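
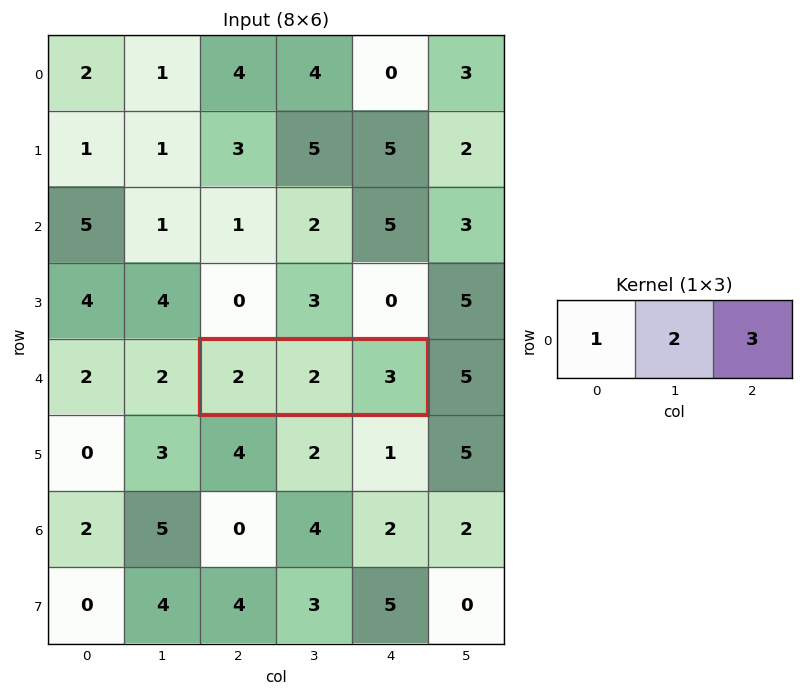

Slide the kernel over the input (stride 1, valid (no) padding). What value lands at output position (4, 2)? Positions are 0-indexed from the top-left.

15

The receptive field on the input at this output position is [2 2 3]. Elementwise product with the kernel and sum: 2·1 + 2·2 + 3·3.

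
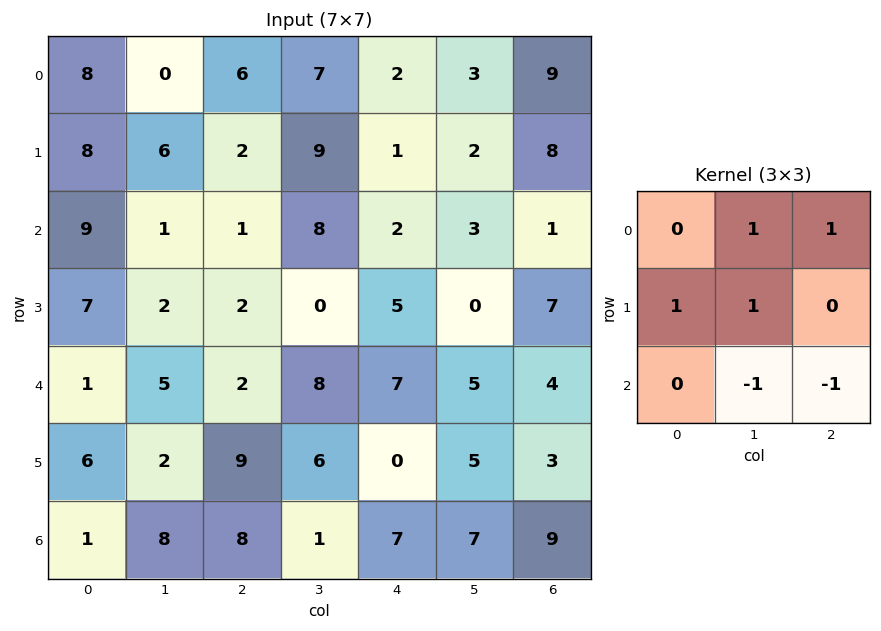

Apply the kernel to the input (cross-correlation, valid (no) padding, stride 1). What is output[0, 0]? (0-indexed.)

18

The receptive field on the input at this output position is [8 0 6 / 8 6 2 / 9 1 1]. Elementwise product with the kernel and sum: 0·1 + 6·1 + 8·1 + 6·1 + 1·-1 + 1·-1.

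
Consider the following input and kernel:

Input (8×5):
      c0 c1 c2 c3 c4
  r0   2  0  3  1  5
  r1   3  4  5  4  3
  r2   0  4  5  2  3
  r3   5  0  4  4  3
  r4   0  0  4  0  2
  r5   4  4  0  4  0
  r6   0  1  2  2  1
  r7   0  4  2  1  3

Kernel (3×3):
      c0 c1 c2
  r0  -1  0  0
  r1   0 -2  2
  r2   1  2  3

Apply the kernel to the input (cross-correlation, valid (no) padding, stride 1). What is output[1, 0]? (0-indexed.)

The receptive field on the input at this output position is [3 4 5 / 0 4 5 / 5 0 4]. Elementwise product with the kernel and sum: 3·-1 + 4·-2 + 5·2 + 5·1 + 0·2 + 4·3.

16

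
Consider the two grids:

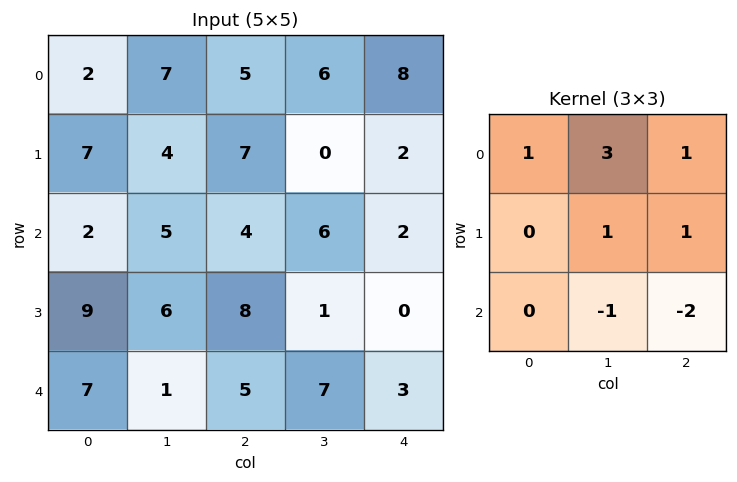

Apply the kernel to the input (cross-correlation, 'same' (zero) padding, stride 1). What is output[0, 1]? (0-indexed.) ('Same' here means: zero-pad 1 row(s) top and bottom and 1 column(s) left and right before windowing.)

The receptive field on the zero-padded input at this output position is [0 0 0 / 2 7 5 / 7 4 7]. Elementwise product with the kernel and sum: 0·1 + 0·3 + 0·1 + 7·1 + 5·1 + 4·-1 + 7·-2.

-6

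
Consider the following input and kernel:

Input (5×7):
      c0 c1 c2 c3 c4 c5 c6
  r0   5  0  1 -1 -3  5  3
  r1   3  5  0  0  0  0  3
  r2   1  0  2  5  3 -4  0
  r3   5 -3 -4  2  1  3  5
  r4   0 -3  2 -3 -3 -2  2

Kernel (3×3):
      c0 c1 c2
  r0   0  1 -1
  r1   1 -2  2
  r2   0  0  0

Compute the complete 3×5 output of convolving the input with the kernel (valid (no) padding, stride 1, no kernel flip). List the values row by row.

Output[0,0]: The receptive field on the input at this output position is [5 0 1 / 3 5 0 / 1 0 2]. Elementwise product with the kernel and sum: 0·1 + 1·-1 + 3·1 + 5·-2 + 0·2.

-8 7 2 -8 8
10 6 -2 -9 8
1 6 -4 13 1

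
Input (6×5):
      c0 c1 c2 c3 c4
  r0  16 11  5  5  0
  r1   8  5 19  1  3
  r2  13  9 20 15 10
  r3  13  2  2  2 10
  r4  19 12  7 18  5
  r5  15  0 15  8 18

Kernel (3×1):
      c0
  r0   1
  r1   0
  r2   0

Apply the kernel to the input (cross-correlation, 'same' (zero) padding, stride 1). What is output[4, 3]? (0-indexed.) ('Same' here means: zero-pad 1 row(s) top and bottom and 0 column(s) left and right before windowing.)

The receptive field on the zero-padded input at this output position is [2 / 18 / 8]. Elementwise product with the kernel and sum: 2·1.

2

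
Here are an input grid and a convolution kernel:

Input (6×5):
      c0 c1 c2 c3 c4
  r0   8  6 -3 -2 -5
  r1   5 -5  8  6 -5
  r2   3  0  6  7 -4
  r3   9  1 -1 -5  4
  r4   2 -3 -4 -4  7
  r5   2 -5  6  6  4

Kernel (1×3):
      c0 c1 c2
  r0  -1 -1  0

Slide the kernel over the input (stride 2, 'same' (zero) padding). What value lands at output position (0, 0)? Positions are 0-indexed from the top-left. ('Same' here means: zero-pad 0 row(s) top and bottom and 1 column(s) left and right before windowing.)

-8

The receptive field on the zero-padded input at this output position is [0 8 6]. Elementwise product with the kernel and sum: 0·-1 + 8·-1.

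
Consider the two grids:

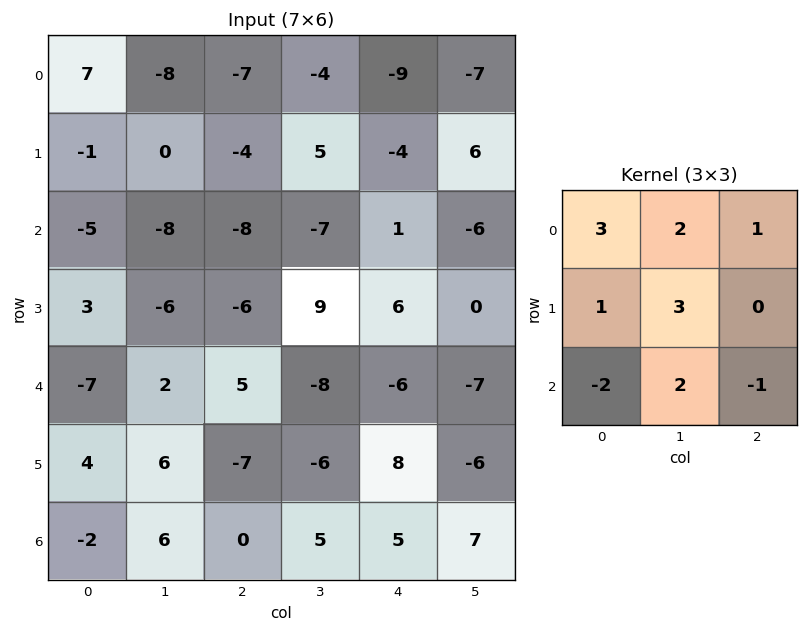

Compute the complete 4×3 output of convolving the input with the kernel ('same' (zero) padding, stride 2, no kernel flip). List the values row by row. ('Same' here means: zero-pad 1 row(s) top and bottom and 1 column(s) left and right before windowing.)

19 -42 -55
-5 -44 3
-19 -24 47
8 4 12

Output[0,0]: The receptive field on the zero-padded input at this output position is [0 0 0 / 0 7 -8 / 0 -1 0]. Elementwise product with the kernel and sum: 0·3 + 0·2 + 0·1 + 0·1 + 7·3 + 0·-2 + -1·2 + 0·-1.
Output[0,1]: The receptive field on the zero-padded input at this output position is [0 0 0 / -8 -7 -4 / 0 -4 5]. Elementwise product with the kernel and sum: 0·3 + 0·2 + 0·1 + -8·1 + -7·3 + 0·-2 + -4·2 + 5·-1.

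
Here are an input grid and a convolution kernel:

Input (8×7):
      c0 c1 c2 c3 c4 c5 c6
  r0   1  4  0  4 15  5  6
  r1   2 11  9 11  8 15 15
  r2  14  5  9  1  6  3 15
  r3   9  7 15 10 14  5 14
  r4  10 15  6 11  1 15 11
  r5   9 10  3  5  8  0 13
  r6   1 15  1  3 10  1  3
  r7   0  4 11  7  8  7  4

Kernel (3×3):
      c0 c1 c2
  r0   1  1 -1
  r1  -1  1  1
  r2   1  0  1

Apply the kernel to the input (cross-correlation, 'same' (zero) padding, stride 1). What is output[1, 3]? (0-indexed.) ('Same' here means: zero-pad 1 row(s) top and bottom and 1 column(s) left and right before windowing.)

The receptive field on the zero-padded input at this output position is [0 4 15 / 9 11 8 / 9 1 6]. Elementwise product with the kernel and sum: 0·1 + 4·1 + 15·-1 + 9·-1 + 11·1 + 8·1 + 9·1 + 6·1.

14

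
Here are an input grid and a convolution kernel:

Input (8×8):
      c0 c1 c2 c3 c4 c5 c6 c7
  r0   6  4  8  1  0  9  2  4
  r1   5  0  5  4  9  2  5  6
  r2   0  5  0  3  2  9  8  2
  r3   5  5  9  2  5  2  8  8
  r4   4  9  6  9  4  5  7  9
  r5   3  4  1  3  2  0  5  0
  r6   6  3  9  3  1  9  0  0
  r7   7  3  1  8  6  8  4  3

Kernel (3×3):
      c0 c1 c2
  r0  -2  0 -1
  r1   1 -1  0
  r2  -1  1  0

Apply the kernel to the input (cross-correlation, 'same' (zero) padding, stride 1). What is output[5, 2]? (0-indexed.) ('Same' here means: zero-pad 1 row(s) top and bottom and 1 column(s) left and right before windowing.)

-18

The receptive field on the zero-padded input at this output position is [9 6 9 / 4 1 3 / 3 9 3]. Elementwise product with the kernel and sum: 9·-2 + 9·-1 + 4·1 + 1·-1 + 3·-1 + 9·1.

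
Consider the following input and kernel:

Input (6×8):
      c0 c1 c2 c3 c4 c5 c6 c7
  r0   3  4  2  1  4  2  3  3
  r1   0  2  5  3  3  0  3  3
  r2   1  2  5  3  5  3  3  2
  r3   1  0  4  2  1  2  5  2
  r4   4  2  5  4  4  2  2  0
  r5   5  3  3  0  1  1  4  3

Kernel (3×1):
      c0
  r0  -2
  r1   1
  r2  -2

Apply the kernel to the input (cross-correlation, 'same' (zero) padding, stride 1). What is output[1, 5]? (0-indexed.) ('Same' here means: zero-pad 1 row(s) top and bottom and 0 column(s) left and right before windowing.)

The receptive field on the zero-padded input at this output position is [2 / 0 / 3]. Elementwise product with the kernel and sum: 2·-2 + 0·1 + 3·-2.

-10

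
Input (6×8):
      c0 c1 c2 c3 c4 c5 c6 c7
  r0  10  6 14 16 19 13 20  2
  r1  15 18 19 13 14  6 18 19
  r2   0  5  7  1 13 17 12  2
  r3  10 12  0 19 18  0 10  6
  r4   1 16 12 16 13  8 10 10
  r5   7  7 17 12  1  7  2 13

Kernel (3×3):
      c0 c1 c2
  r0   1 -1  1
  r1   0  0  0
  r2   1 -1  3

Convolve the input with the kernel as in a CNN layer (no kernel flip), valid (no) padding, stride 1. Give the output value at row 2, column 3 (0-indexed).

The receptive field on the input at this output position is [1 13 17 / 19 18 0 / 16 13 8]. Elementwise product with the kernel and sum: 1·1 + 13·-1 + 17·1 + 16·1 + 13·-1 + 8·3.

32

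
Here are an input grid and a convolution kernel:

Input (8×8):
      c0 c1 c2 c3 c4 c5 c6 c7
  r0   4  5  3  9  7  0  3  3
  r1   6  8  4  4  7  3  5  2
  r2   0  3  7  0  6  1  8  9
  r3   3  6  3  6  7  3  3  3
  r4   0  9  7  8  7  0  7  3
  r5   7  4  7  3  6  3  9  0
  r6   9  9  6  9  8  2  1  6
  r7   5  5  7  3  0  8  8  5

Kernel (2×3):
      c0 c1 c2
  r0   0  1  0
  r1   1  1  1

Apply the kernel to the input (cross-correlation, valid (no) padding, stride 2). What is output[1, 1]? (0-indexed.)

The receptive field on the input at this output position is [7 0 6 / 3 6 7]. Elementwise product with the kernel and sum: 0·1 + 3·1 + 6·1 + 7·1.

16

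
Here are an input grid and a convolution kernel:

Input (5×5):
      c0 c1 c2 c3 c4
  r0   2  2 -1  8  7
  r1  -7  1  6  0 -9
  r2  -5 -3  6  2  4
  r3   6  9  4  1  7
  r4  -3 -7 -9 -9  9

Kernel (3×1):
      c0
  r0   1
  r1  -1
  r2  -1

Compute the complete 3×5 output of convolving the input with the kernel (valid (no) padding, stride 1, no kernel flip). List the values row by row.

Output[0,0]: The receptive field on the input at this output position is [2 / -7 / -5]. Elementwise product with the kernel and sum: 2·1 + -7·-1 + -5·-1.
Output[0,1]: The receptive field on the input at this output position is [2 / 1 / -3]. Elementwise product with the kernel and sum: 2·1 + 1·-1 + -3·-1.

14 4 -13 6 12
-8 -5 -4 -3 -20
-8 -5 11 10 -12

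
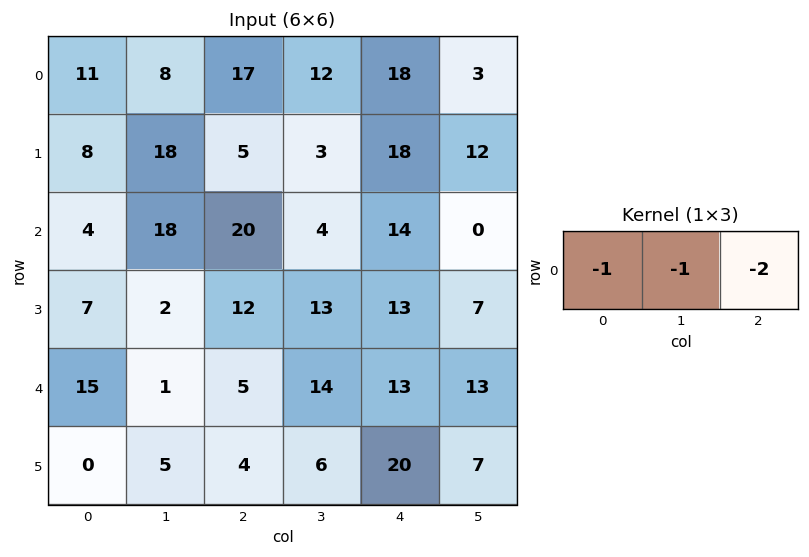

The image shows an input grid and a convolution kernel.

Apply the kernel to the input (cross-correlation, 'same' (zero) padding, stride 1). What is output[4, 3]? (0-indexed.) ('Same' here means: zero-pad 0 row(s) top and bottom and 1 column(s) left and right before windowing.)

The receptive field on the zero-padded input at this output position is [5 14 13]. Elementwise product with the kernel and sum: 5·-1 + 14·-1 + 13·-2.

-45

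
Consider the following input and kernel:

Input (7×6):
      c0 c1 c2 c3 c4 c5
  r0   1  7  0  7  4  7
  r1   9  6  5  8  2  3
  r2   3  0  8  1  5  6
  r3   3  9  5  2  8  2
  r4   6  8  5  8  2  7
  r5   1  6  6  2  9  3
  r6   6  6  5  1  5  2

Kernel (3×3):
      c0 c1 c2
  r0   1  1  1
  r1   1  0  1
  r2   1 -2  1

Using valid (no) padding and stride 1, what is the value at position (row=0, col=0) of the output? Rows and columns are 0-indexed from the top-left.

The receptive field on the input at this output position is [1 7 0 / 9 6 5 / 3 0 8]. Elementwise product with the kernel and sum: 1·1 + 7·1 + 0·1 + 9·1 + 5·1 + 3·1 + 0·-2 + 8·1.

33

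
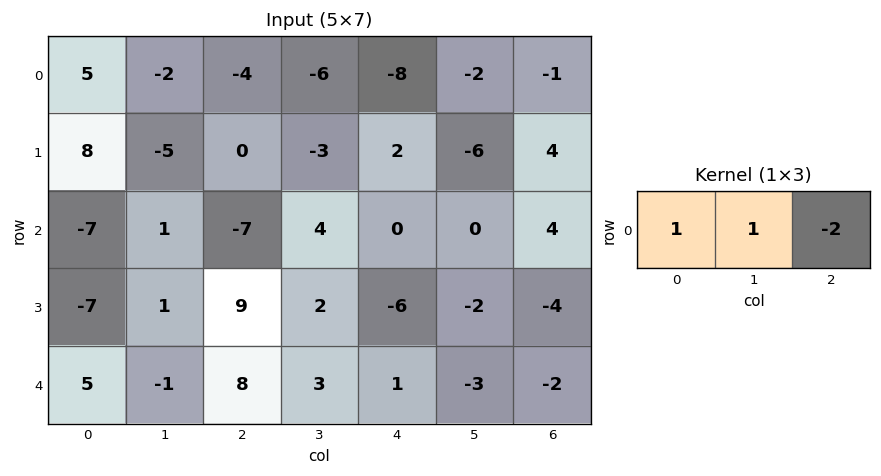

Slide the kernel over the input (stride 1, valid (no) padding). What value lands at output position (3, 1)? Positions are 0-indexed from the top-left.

6

The receptive field on the input at this output position is [1 9 2]. Elementwise product with the kernel and sum: 1·1 + 9·1 + 2·-2.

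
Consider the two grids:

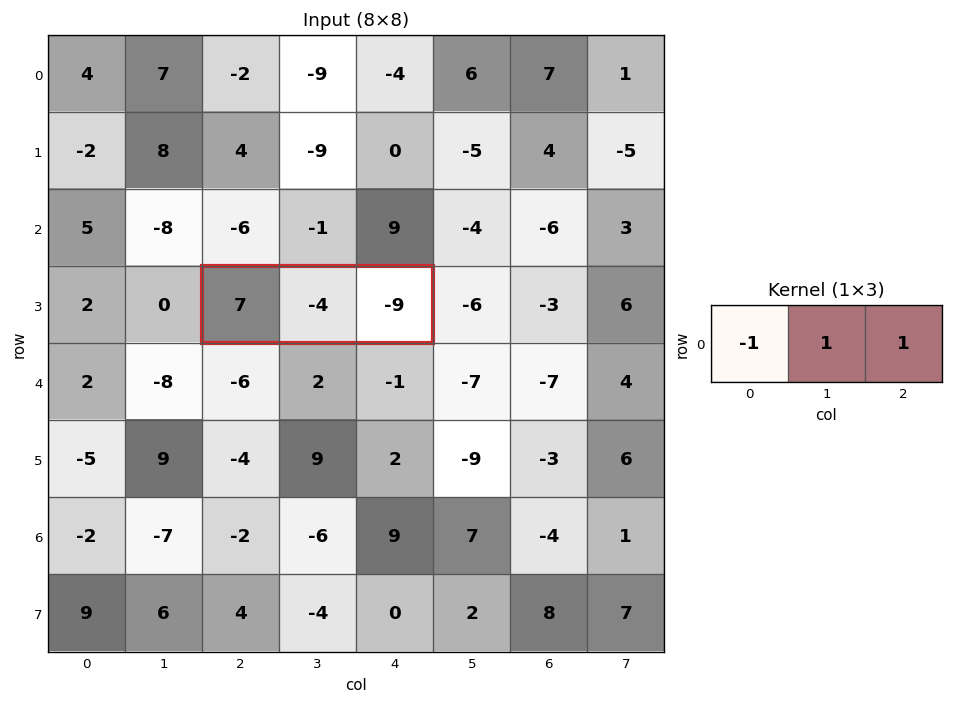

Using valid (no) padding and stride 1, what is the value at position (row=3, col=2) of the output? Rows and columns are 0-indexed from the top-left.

-20

The receptive field on the input at this output position is [7 -4 -9]. Elementwise product with the kernel and sum: 7·-1 + -4·1 + -9·1.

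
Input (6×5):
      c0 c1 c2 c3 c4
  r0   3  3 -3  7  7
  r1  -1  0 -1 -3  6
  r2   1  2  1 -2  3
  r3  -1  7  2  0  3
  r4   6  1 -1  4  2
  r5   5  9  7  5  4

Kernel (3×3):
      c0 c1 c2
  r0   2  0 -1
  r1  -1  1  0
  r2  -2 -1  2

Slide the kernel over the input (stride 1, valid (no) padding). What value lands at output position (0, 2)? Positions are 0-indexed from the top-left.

-9

The receptive field on the input at this output position is [-3 7 7 / -1 -3 6 / 1 -2 3]. Elementwise product with the kernel and sum: -3·2 + 7·-1 + -1·-1 + -3·1 + 1·-2 + -2·-1 + 3·2.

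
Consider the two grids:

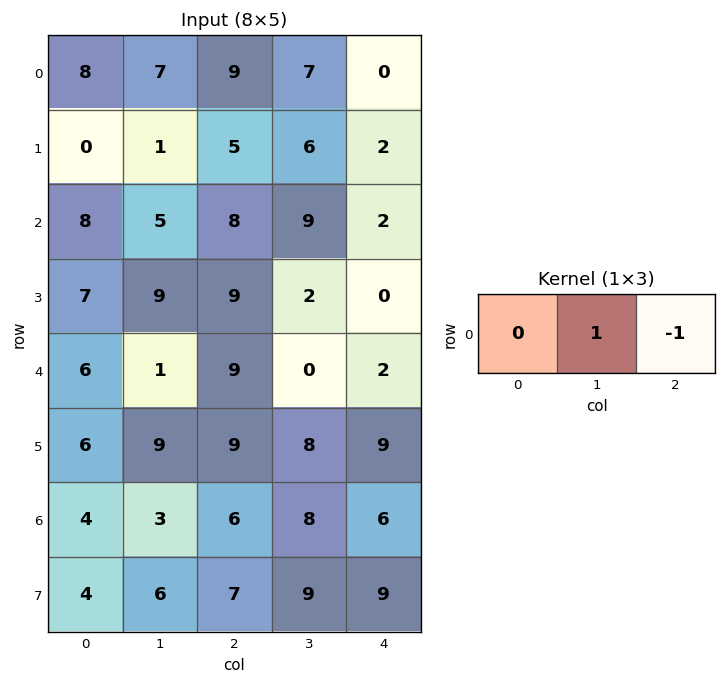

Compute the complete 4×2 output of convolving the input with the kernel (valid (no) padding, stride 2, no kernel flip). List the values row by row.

-2 7
-3 7
-8 -2
-3 2

Output[0,0]: The receptive field on the input at this output position is [8 7 9]. Elementwise product with the kernel and sum: 7·1 + 9·-1.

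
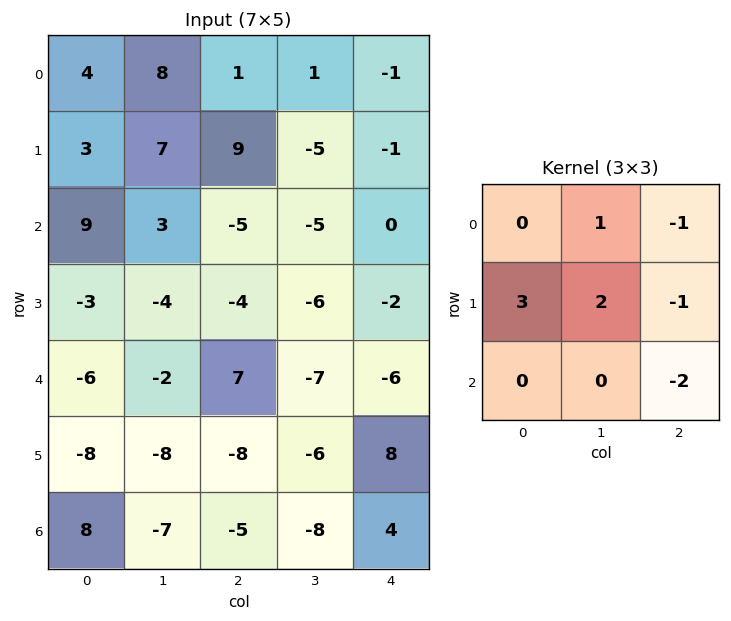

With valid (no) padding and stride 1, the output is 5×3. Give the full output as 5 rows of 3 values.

Output[0,0]: The receptive field on the input at this output position is [4 8 1 / 3 7 9 / 9 3 -5]. Elementwise product with the kernel and sum: 8·1 + 1·-1 + 3·3 + 7·2 + 9·-1 + -5·-2.

31 54 20
44 30 -25
-19 0 -15
-13 29 -7
-31 -4 -53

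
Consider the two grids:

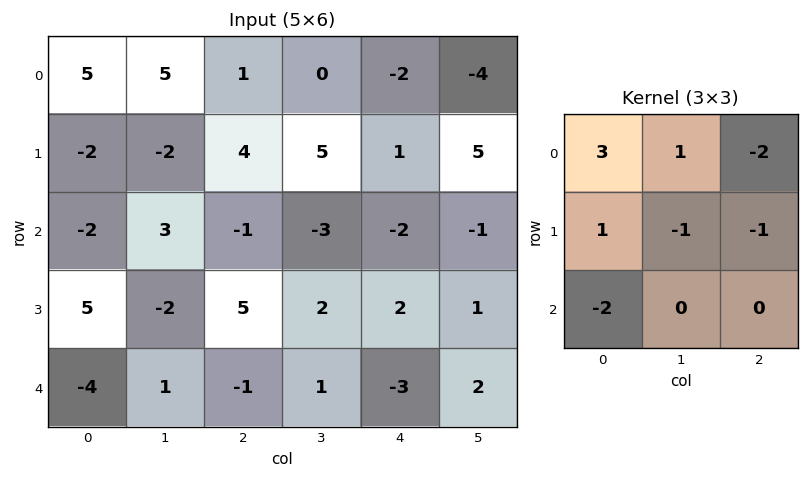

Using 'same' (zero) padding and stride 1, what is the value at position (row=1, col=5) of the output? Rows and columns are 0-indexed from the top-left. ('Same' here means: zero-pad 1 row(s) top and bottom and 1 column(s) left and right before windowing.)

The receptive field on the zero-padded input at this output position is [-2 -4 0 / 1 5 0 / -2 -1 0]. Elementwise product with the kernel and sum: -2·3 + -4·1 + 0·-2 + 1·1 + 5·-1 + 0·-1 + -2·-2.

-10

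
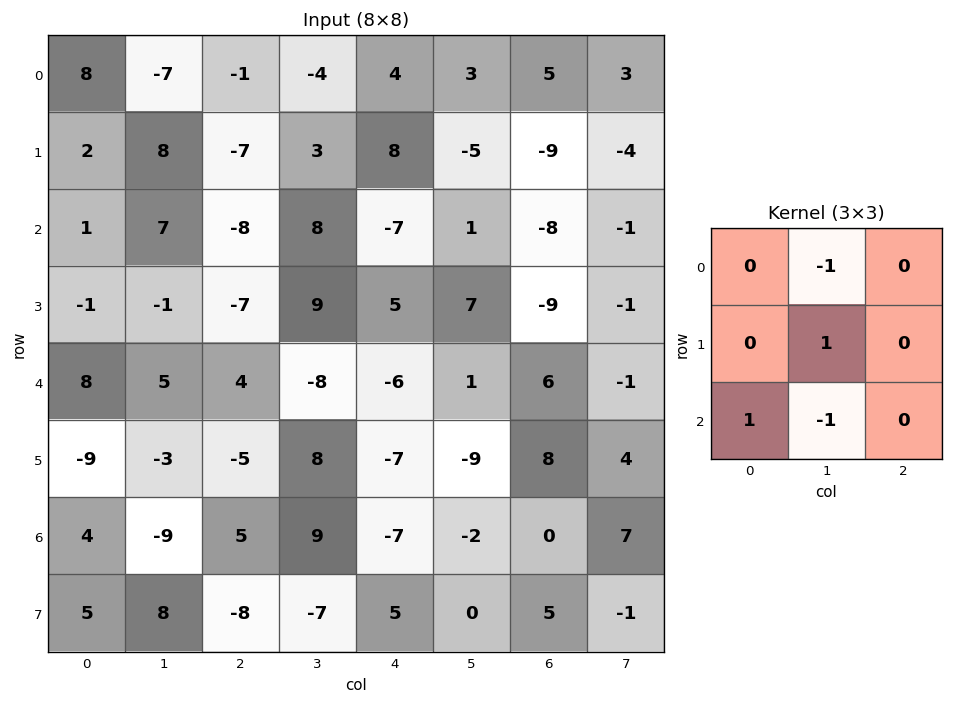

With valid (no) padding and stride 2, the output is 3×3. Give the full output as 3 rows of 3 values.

Output[0,0]: The receptive field on the input at this output position is [8 -7 -1 / 2 8 -7 / 1 7 -8]. Elementwise product with the kernel and sum: -7·-1 + 8·1 + 1·1 + 7·-1.

9 -9 -16
-5 13 -1
5 12 -15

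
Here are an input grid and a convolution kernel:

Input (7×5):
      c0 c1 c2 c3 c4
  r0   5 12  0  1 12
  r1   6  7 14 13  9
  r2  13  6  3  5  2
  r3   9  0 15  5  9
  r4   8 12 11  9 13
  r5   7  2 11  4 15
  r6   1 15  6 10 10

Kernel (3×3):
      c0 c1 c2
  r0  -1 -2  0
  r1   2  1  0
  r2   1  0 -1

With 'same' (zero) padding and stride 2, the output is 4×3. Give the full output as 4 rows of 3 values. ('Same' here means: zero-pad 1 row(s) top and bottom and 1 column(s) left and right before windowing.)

-2 18 27
1 -25 -14
-12 3 12
-13 12 -4

Output[0,0]: The receptive field on the zero-padded input at this output position is [0 0 0 / 0 5 12 / 0 6 7]. Elementwise product with the kernel and sum: 0·-1 + 0·-2 + 0·2 + 5·1 + 0·1 + 7·-1.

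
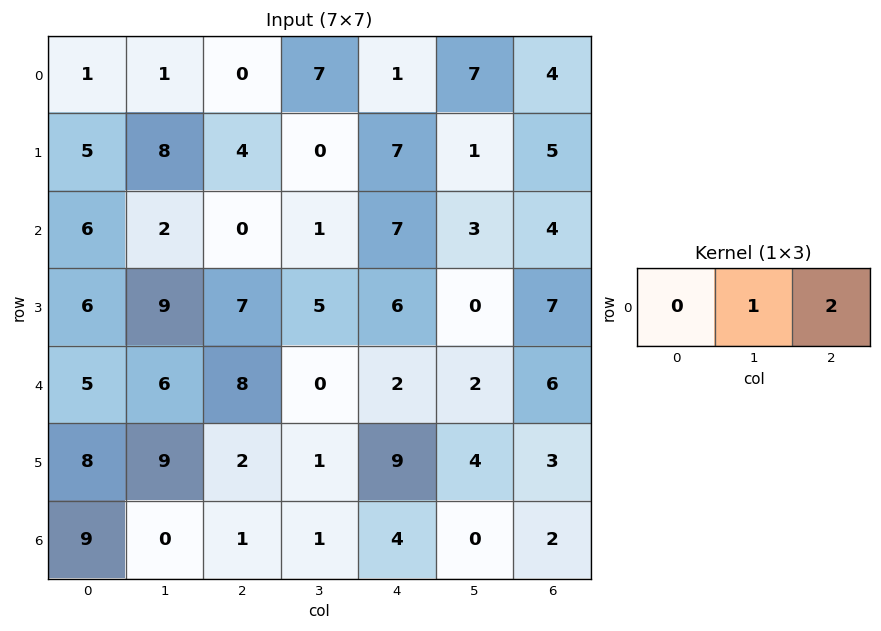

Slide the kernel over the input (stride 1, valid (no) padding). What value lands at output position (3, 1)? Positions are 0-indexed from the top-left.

17

The receptive field on the input at this output position is [9 7 5]. Elementwise product with the kernel and sum: 7·1 + 5·2.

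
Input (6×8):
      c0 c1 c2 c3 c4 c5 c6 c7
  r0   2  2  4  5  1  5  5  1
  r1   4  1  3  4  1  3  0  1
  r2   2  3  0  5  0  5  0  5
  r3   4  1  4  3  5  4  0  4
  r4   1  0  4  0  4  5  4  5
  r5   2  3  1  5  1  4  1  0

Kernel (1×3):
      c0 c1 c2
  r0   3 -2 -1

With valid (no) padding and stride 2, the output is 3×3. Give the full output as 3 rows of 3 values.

-2 1 -12
0 -10 -10
-1 8 -2

Output[0,0]: The receptive field on the input at this output position is [2 2 4]. Elementwise product with the kernel and sum: 2·3 + 2·-2 + 4·-1.
Output[0,1]: The receptive field on the input at this output position is [4 5 1]. Elementwise product with the kernel and sum: 4·3 + 5·-2 + 1·-1.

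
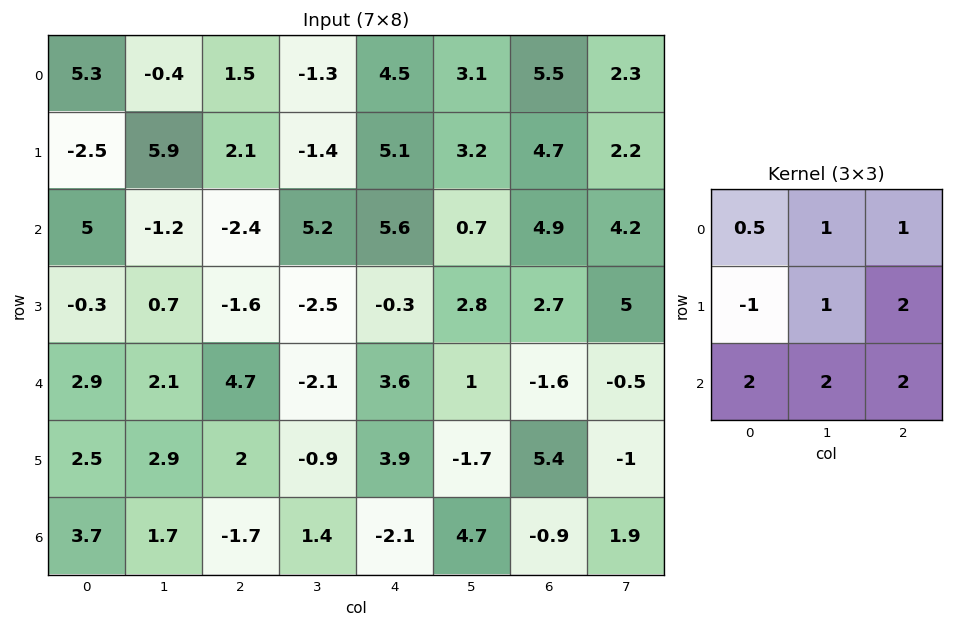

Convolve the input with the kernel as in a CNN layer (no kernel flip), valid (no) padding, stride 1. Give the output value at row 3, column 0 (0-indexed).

22.35

The receptive field on the input at this output position is [-0.3 0.7 -1.6 / 2.9 2.1 4.7 / 2.5 2.9 2]. Elementwise product with the kernel and sum: -0.3·0.5 + 0.7·1 + -1.6·1 + 2.9·-1 + 2.1·1 + 4.7·2 + 2.5·2 + 2.9·2 + 2·2.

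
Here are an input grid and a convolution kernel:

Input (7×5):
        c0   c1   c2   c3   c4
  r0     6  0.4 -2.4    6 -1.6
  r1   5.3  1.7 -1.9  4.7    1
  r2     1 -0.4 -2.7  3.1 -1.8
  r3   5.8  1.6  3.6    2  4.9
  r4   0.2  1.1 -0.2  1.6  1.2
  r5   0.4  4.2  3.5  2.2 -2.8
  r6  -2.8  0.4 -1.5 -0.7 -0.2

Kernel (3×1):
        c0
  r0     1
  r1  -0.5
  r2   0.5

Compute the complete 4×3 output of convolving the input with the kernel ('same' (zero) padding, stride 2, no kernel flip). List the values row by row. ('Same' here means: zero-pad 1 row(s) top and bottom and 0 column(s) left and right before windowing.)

Output[0,0]: The receptive field on the zero-padded input at this output position is [0 / 6 / 5.3]. Elementwise product with the kernel and sum: 0·1 + 6·-0.5 + 5.3·0.5.
Output[0,1]: The receptive field on the zero-padded input at this output position is [0 / -2.4 / -1.9]. Elementwise product with the kernel and sum: 0·1 + -2.4·-0.5 + -1.9·0.5.

-0.35 0.25 1.3
7.7 1.25 4.35
5.9 5.45 2.9
1.8 4.25 -2.7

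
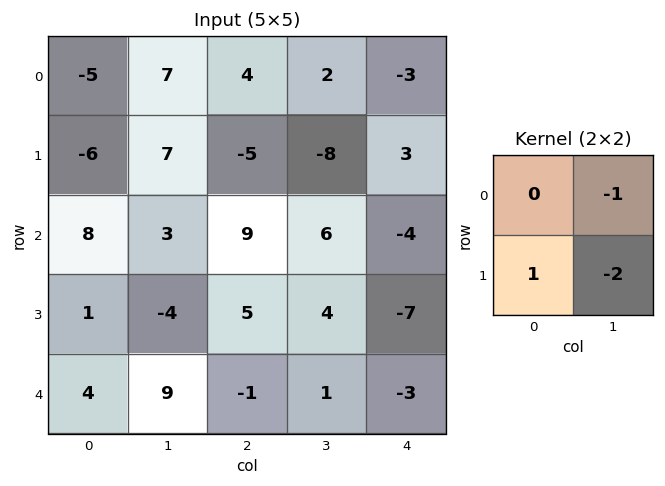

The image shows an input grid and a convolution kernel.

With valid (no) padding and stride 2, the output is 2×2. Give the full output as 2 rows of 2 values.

-27 9
6 -9

Output[0,0]: The receptive field on the input at this output position is [-5 7 / -6 7]. Elementwise product with the kernel and sum: 7·-1 + -6·1 + 7·-2.
Output[0,1]: The receptive field on the input at this output position is [4 2 / -5 -8]. Elementwise product with the kernel and sum: 2·-1 + -5·1 + -8·-2.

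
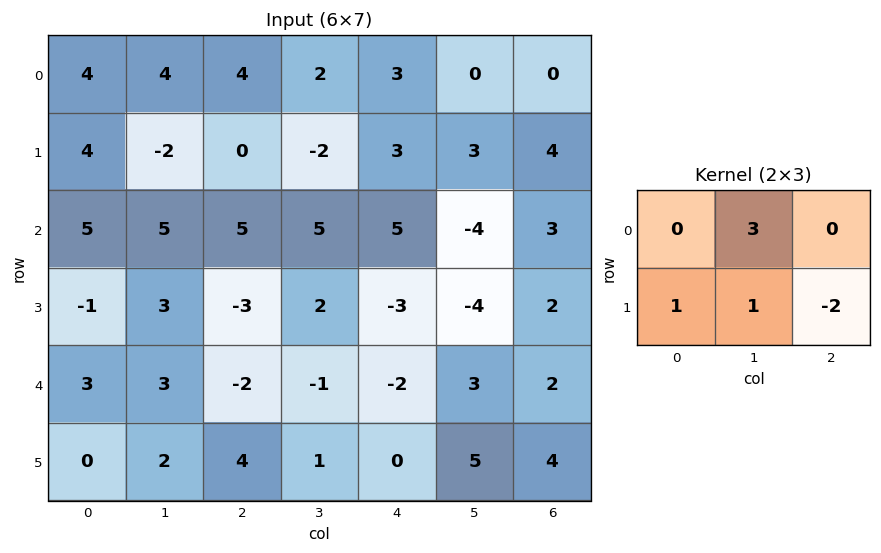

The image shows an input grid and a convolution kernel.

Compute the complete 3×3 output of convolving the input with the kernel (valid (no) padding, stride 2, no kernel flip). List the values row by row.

Output[0,0]: The receptive field on the input at this output position is [4 4 4 / 4 -2 0]. Elementwise product with the kernel and sum: 4·3 + 4·1 + -2·1 + 0·-2.
Output[0,1]: The receptive field on the input at this output position is [4 2 3 / 0 -2 3]. Elementwise product with the kernel and sum: 2·3 + 0·1 + -2·1 + 3·-2.

14 -2 -2
23 20 -23
3 2 6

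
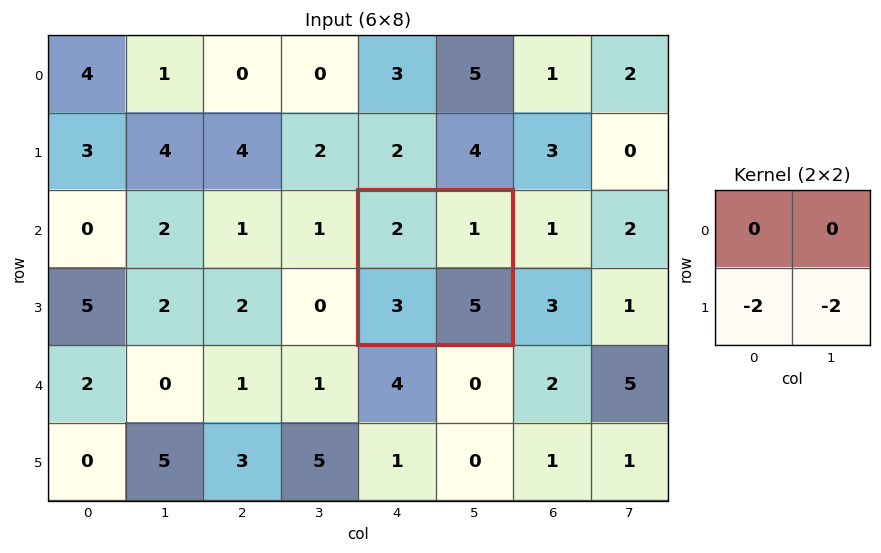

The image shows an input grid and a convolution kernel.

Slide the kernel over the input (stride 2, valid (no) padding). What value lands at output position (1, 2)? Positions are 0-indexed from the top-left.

-16

The receptive field on the input at this output position is [2 1 / 3 5]. Elementwise product with the kernel and sum: 3·-2 + 5·-2.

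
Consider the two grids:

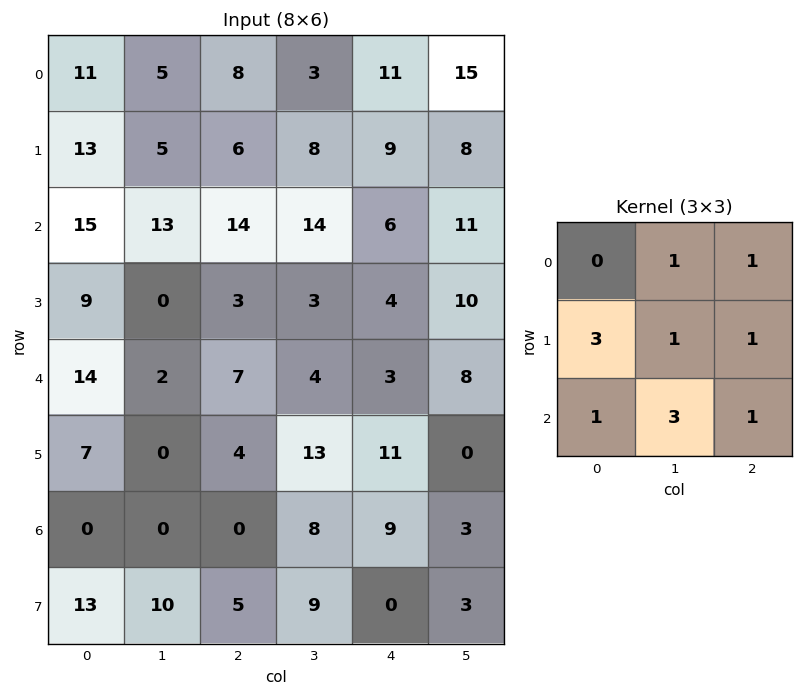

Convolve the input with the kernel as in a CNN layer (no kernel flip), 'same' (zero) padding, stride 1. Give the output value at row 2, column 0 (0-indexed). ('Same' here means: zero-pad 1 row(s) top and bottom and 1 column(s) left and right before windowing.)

73

The receptive field on the zero-padded input at this output position is [0 13 5 / 0 15 13 / 0 9 0]. Elementwise product with the kernel and sum: 13·1 + 5·1 + 0·3 + 15·1 + 13·1 + 0·1 + 9·3 + 0·1.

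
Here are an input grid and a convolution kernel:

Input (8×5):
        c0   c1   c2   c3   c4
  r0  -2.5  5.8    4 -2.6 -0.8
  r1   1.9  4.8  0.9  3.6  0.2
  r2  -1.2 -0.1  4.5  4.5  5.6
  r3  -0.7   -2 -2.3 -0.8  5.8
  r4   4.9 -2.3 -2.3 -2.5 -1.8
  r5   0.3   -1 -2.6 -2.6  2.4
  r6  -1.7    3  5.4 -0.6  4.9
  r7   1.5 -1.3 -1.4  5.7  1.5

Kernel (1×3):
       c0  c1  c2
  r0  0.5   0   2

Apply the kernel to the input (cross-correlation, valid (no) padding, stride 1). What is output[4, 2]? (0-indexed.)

The receptive field on the input at this output position is [-2.3 -2.5 -1.8]. Elementwise product with the kernel and sum: -2.3·0.5 + -1.8·2.

-4.75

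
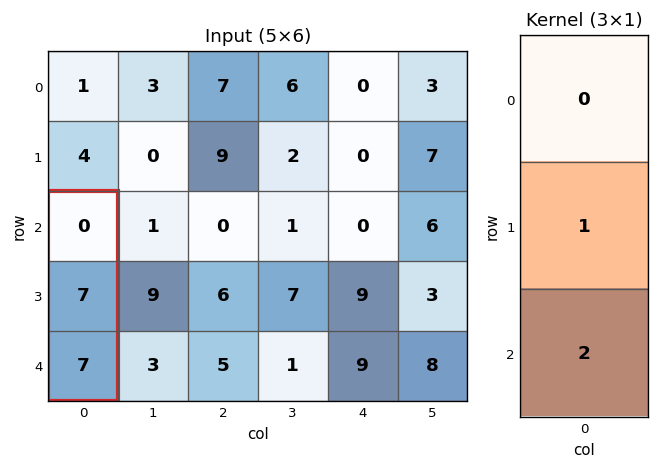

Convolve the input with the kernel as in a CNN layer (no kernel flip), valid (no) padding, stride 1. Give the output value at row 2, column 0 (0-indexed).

21

The receptive field on the input at this output position is [0 / 7 / 7]. Elementwise product with the kernel and sum: 7·1 + 7·2.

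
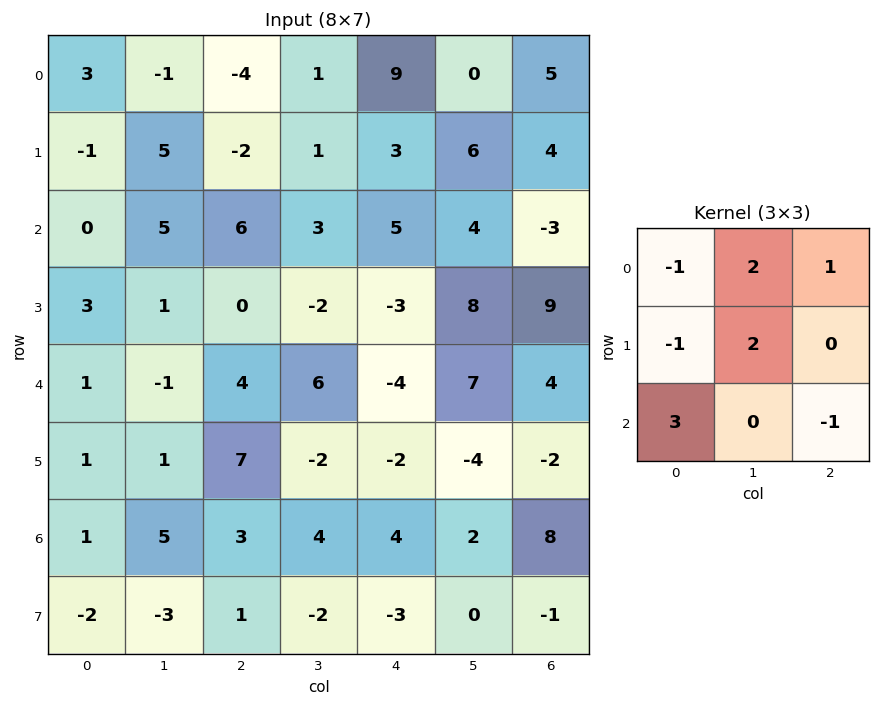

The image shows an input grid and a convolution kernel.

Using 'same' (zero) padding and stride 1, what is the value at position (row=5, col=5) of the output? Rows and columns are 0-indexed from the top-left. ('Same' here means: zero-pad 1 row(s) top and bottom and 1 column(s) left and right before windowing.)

20

The receptive field on the zero-padded input at this output position is [-4 7 4 / -2 -4 -2 / 4 2 8]. Elementwise product with the kernel and sum: -4·-1 + 7·2 + 4·1 + -2·-1 + -4·2 + 4·3 + 8·-1.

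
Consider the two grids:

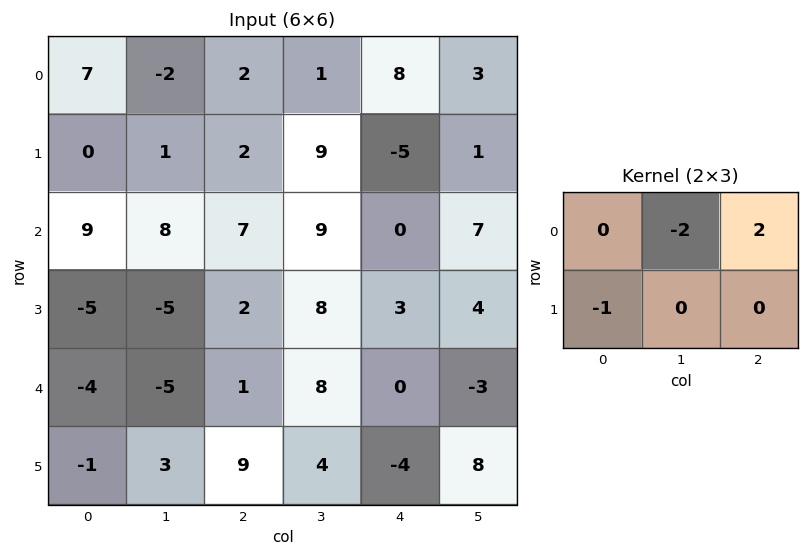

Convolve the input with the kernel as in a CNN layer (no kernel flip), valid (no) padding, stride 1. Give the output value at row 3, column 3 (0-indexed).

The receptive field on the input at this output position is [8 3 4 / 8 0 -3]. Elementwise product with the kernel and sum: 3·-2 + 4·2 + 8·-1.

-6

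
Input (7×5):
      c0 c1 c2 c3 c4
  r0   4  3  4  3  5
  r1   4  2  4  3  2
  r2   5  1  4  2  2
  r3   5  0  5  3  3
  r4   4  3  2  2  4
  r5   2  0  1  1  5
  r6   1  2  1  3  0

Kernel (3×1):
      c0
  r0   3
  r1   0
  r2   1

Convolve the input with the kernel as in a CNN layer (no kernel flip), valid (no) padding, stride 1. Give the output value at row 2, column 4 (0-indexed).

10

The receptive field on the input at this output position is [2 / 3 / 4]. Elementwise product with the kernel and sum: 2·3 + 4·1.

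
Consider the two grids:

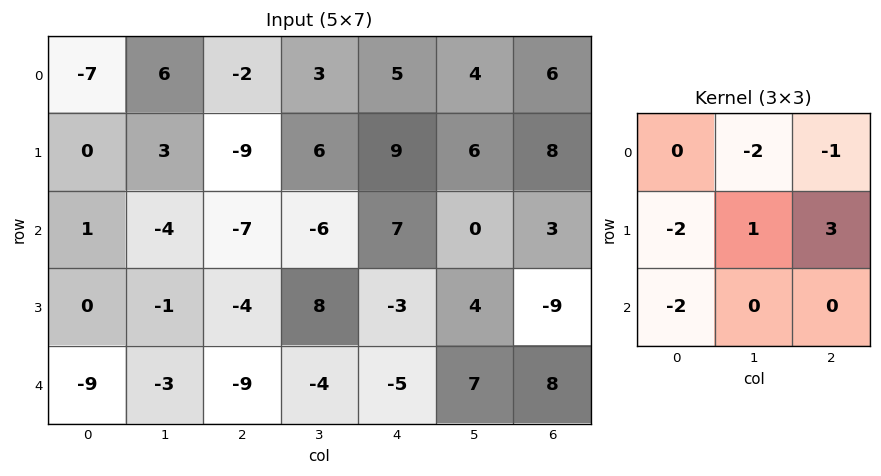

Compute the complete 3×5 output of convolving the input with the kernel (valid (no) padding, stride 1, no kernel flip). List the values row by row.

-36 12 54 13 -16
-24 -3 16 -21 -19
20 48 30 -13 -10

Output[0,0]: The receptive field on the input at this output position is [-7 6 -2 / 0 3 -9 / 1 -4 -7]. Elementwise product with the kernel and sum: 6·-2 + -2·-1 + 0·-2 + 3·1 + -9·3 + 1·-2.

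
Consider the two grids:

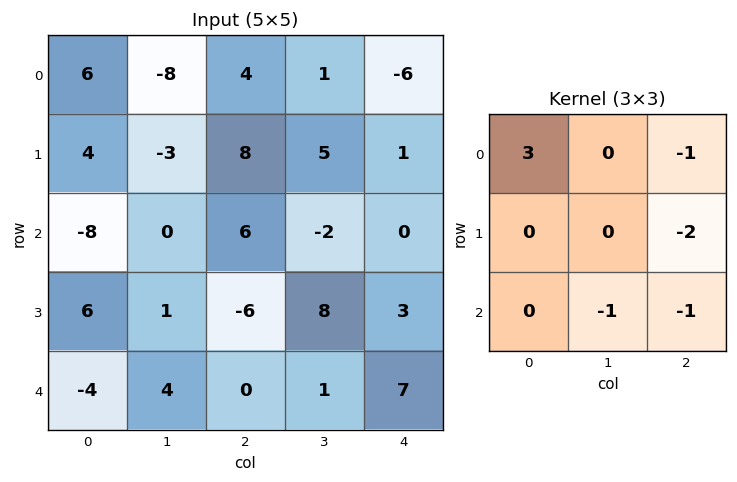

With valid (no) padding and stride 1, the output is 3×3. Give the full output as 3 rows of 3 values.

-8 -39 18
-3 -12 12
-22 -15 4

Output[0,0]: The receptive field on the input at this output position is [6 -8 4 / 4 -3 8 / -8 0 6]. Elementwise product with the kernel and sum: 6·3 + 4·-1 + 8·-2 + 0·-1 + 6·-1.
Output[0,1]: The receptive field on the input at this output position is [-8 4 1 / -3 8 5 / 0 6 -2]. Elementwise product with the kernel and sum: -8·3 + 1·-1 + 5·-2 + 6·-1 + -2·-1.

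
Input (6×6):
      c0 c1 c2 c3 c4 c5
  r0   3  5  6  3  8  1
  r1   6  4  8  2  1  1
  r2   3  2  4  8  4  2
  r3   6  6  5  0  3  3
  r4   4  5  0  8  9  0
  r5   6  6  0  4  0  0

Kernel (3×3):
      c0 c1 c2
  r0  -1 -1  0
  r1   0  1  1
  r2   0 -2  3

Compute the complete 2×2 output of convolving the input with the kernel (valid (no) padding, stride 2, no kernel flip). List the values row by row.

12 -10
-4 2

Output[0,0]: The receptive field on the input at this output position is [3 5 6 / 6 4 8 / 3 2 4]. Elementwise product with the kernel and sum: 3·-1 + 5·-1 + 4·1 + 8·1 + 2·-2 + 4·3.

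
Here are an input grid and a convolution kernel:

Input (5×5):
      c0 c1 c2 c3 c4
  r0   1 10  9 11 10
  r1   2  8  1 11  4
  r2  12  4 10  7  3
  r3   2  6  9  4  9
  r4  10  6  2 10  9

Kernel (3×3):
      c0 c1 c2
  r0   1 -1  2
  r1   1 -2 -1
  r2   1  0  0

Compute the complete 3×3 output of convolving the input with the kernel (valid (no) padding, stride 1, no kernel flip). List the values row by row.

6 22 3
-8 12 0
19 -2 3

Output[0,0]: The receptive field on the input at this output position is [1 10 9 / 2 8 1 / 12 4 10]. Elementwise product with the kernel and sum: 1·1 + 10·-1 + 9·2 + 2·1 + 8·-2 + 1·-1 + 12·1.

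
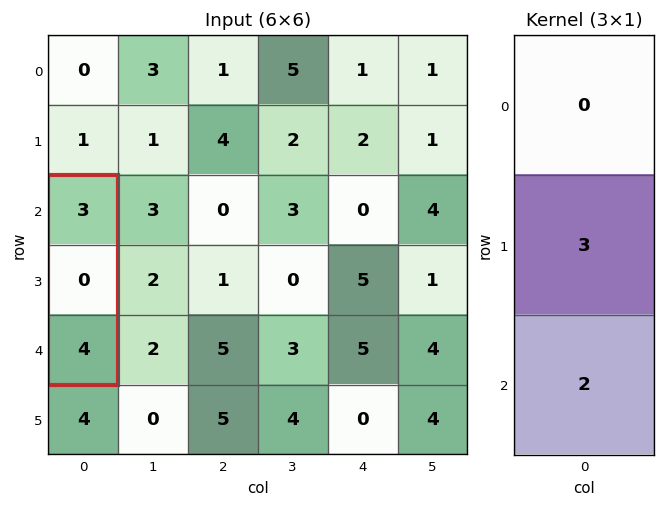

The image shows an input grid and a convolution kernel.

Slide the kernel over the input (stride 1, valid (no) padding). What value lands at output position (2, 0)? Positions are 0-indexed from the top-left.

8

The receptive field on the input at this output position is [3 / 0 / 4]. Elementwise product with the kernel and sum: 0·3 + 4·2.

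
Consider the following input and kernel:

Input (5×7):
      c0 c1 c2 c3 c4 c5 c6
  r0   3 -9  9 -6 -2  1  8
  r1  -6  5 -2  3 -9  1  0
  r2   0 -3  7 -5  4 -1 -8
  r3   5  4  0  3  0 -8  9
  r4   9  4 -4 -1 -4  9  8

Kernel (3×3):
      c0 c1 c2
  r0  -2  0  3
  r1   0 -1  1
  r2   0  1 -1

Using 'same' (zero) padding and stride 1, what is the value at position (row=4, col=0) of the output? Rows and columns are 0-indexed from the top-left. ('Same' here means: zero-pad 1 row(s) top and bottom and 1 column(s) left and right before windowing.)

7

The receptive field on the zero-padded input at this output position is [0 5 4 / 0 9 4 / 0 0 0]. Elementwise product with the kernel and sum: 0·-2 + 4·3 + 9·-1 + 4·1 + 0·1 + 0·-1.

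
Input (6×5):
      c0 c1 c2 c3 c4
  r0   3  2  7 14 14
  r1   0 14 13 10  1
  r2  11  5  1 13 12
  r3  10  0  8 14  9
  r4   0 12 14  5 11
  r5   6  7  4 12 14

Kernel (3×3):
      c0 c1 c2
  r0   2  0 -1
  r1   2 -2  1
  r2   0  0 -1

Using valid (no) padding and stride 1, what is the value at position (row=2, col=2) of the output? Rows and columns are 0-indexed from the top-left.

-24

The receptive field on the input at this output position is [1 13 12 / 8 14 9 / 14 5 11]. Elementwise product with the kernel and sum: 1·2 + 12·-1 + 8·2 + 14·-2 + 9·1 + 11·-1.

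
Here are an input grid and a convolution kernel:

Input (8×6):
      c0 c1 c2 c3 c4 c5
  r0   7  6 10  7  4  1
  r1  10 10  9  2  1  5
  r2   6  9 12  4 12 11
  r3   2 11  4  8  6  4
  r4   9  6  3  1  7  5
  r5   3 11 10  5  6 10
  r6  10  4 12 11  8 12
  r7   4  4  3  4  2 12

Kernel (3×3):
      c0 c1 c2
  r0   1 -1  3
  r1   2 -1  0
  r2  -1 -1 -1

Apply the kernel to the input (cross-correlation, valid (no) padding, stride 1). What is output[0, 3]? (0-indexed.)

-18

The receptive field on the input at this output position is [7 4 1 / 2 1 5 / 4 12 11]. Elementwise product with the kernel and sum: 7·1 + 4·-1 + 1·3 + 2·2 + 1·-1 + 4·-1 + 12·-1 + 11·-1.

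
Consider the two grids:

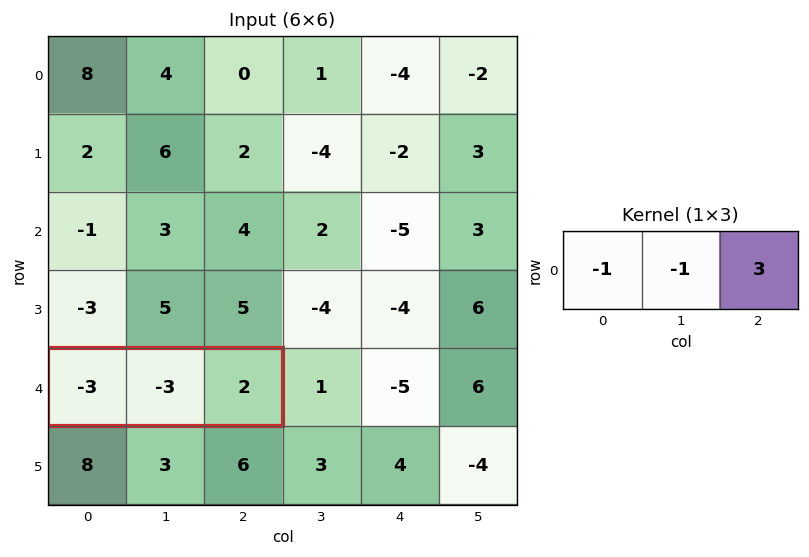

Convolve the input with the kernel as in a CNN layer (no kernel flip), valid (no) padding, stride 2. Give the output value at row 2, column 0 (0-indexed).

The receptive field on the input at this output position is [-3 -3 2]. Elementwise product with the kernel and sum: -3·-1 + -3·-1 + 2·3.

12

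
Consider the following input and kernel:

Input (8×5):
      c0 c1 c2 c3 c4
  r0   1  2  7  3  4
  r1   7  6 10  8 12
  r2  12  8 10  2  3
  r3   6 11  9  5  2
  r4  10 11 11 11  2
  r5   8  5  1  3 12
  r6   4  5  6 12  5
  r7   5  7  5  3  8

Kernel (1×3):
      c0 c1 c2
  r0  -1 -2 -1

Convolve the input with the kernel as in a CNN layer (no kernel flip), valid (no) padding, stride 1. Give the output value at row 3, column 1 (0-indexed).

-34

The receptive field on the input at this output position is [11 9 5]. Elementwise product with the kernel and sum: 11·-1 + 9·-2 + 5·-1.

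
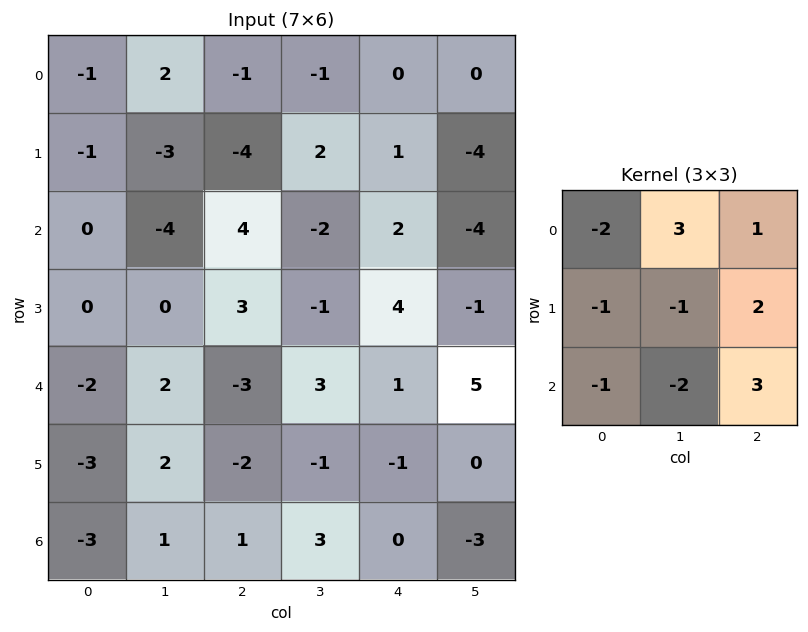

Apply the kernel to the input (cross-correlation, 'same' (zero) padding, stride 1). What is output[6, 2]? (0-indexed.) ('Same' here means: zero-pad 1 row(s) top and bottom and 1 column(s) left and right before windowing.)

The receptive field on the zero-padded input at this output position is [2 -2 -1 / 1 1 3 / 0 0 0]. Elementwise product with the kernel and sum: 2·-2 + -2·3 + -1·1 + 1·-1 + 1·-1 + 3·2 + 0·-1 + 0·-2 + 0·3.

-7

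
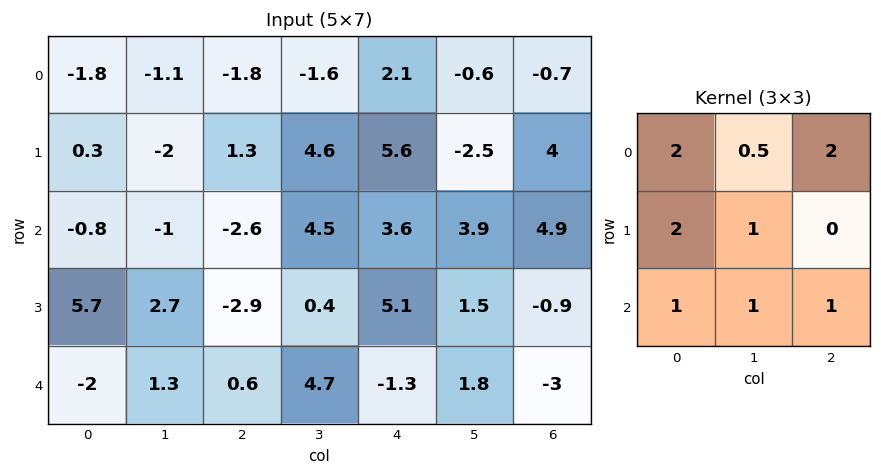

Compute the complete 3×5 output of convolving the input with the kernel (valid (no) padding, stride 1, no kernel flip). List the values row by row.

-13.55 -8.1 12.5 23.45 23.6
5.1 1.45 18 26.6 34.75
6.7 14.8 2.85 29.7 28.15

Output[0,0]: The receptive field on the input at this output position is [-1.8 -1.1 -1.8 / 0.3 -2 1.3 / -0.8 -1 -2.6]. Elementwise product with the kernel and sum: -1.8·2 + -1.1·0.5 + -1.8·2 + 0.3·2 + -2·1 + -0.8·1 + -1·1 + -2.6·1.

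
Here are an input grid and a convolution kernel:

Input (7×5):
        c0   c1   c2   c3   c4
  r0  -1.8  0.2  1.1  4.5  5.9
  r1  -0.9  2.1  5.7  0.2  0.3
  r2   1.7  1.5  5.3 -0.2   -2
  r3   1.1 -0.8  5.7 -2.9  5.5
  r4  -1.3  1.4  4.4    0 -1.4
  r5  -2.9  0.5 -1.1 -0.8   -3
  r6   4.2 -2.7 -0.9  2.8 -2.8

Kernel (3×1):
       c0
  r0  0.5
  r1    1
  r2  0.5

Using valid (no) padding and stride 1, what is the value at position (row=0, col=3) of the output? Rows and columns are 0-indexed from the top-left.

The receptive field on the input at this output position is [4.5 / 0.2 / -0.2]. Elementwise product with the kernel and sum: 4.5·0.5 + 0.2·1 + -0.2·0.5.

2.35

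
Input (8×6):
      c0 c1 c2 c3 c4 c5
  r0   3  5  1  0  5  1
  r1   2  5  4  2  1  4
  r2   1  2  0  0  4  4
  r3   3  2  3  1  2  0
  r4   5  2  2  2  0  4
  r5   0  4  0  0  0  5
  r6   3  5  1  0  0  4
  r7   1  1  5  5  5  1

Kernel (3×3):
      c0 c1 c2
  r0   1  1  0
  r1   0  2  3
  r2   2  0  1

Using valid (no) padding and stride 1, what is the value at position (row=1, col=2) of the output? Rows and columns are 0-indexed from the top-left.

26

The receptive field on the input at this output position is [4 2 1 / 0 0 4 / 3 1 2]. Elementwise product with the kernel and sum: 4·1 + 2·1 + 0·2 + 4·3 + 3·2 + 2·1.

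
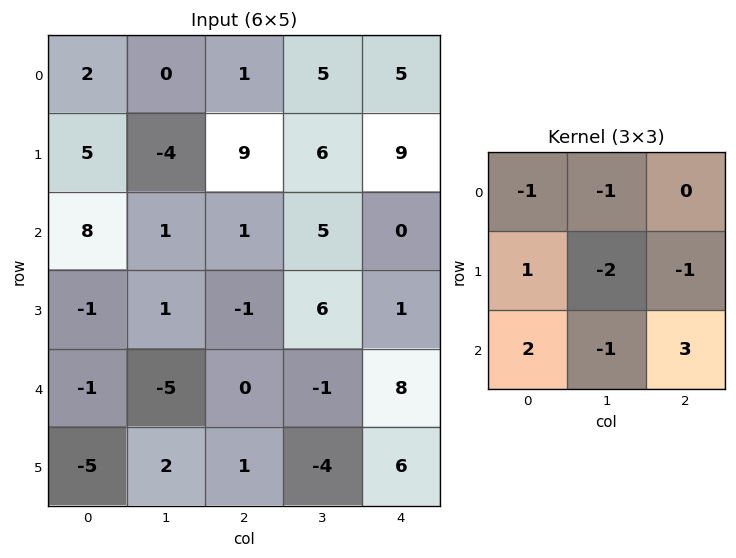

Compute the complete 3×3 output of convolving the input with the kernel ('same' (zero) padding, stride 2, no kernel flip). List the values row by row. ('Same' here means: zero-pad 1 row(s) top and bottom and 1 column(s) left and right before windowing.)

Output[0,0]: The receptive field on the zero-padded input at this output position is [0 0 0 / 0 2 0 / 0 5 -4]. Elementwise product with the kernel and sum: 0·-1 + 0·-1 + 0·1 + 2·-2 + 0·-1 + 0·2 + 5·-1 + -4·3.
Output[0,1]: The receptive field on the zero-padded input at this output position is [0 0 0 / 0 1 5 / -4 9 6]. Elementwise product with the kernel and sum: 0·-1 + 0·-1 + 0·1 + 1·-2 + 5·-1 + -4·2 + 9·-1 + 6·3.

-21 -6 -2
-18 10 1
19 -13 -38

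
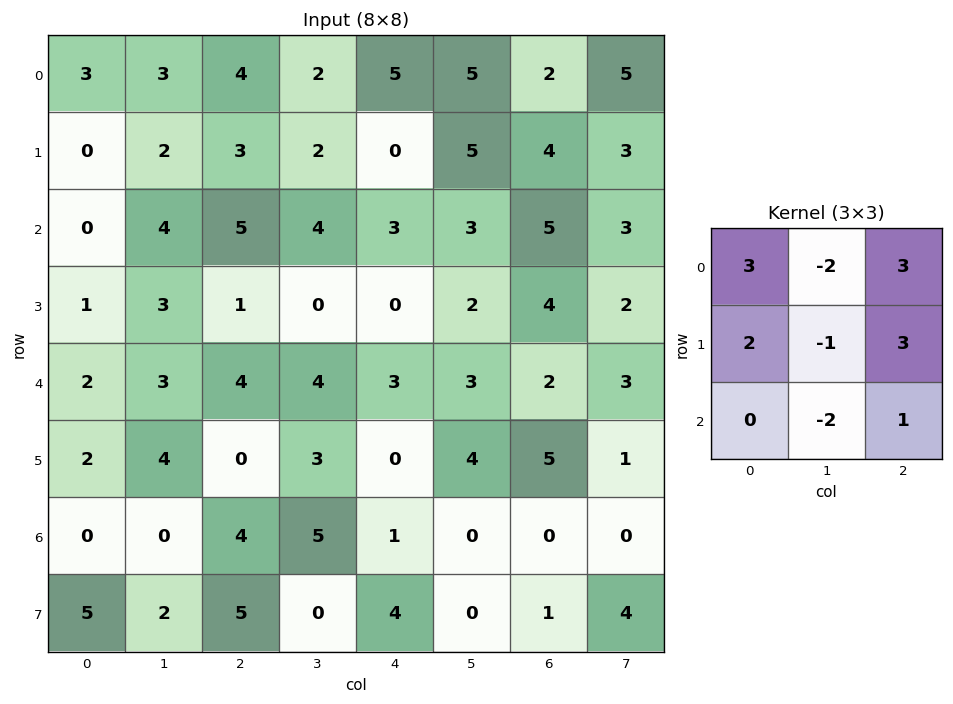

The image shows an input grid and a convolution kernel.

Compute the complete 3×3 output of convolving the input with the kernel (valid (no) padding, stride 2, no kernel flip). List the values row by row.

19 22 17
7 13 24
16 1 20

Output[0,0]: The receptive field on the input at this output position is [3 3 4 / 0 2 3 / 0 4 5]. Elementwise product with the kernel and sum: 3·3 + 3·-2 + 4·3 + 0·2 + 2·-1 + 3·3 + 4·-2 + 5·1.
Output[0,1]: The receptive field on the input at this output position is [4 2 5 / 3 2 0 / 5 4 3]. Elementwise product with the kernel and sum: 4·3 + 2·-2 + 5·3 + 3·2 + 2·-1 + 0·3 + 4·-2 + 3·1.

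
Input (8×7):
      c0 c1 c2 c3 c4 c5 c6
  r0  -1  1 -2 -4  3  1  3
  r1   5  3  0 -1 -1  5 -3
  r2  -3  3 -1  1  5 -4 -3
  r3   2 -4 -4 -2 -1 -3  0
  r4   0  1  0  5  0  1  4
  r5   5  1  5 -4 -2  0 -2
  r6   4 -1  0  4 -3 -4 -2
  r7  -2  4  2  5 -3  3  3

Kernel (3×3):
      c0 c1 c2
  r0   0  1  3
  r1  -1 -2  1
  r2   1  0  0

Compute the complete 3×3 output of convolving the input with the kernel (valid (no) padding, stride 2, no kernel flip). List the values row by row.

-19 5 3
2 23 -6
3 6 10

Output[0,0]: The receptive field on the input at this output position is [-1 1 -2 / 5 3 0 / -3 3 -1]. Elementwise product with the kernel and sum: 1·1 + -2·3 + 5·-1 + 3·-2 + 0·1 + -3·1.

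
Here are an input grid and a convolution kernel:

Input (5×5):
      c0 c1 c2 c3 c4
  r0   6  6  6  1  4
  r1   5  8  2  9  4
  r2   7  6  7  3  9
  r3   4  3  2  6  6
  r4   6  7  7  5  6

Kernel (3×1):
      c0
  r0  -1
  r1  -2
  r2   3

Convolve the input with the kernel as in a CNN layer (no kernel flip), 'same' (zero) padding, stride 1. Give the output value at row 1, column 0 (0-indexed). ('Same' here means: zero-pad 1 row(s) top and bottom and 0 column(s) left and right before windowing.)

5

The receptive field on the zero-padded input at this output position is [6 / 5 / 7]. Elementwise product with the kernel and sum: 6·-1 + 5·-2 + 7·3.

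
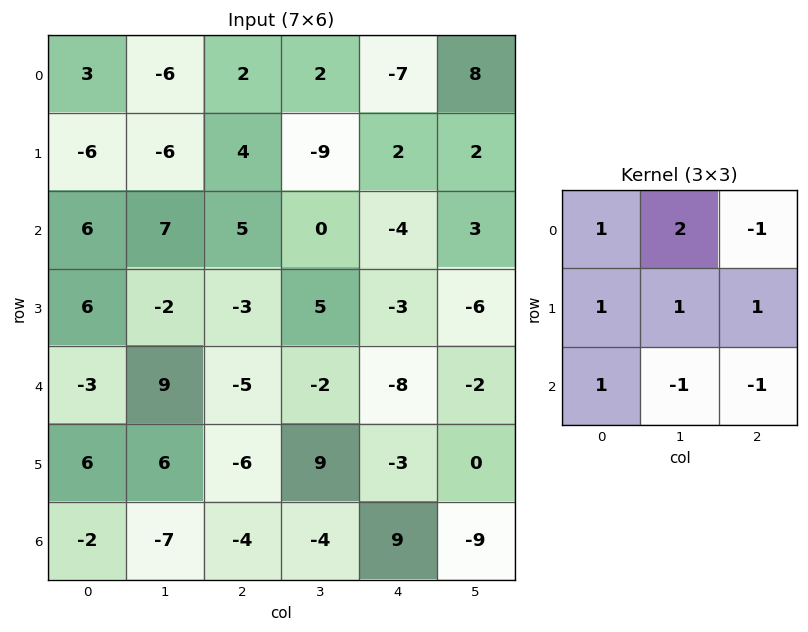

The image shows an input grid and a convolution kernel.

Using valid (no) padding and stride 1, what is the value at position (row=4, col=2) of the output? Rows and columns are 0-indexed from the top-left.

-10

The receptive field on the input at this output position is [-5 -2 -8 / -6 9 -3 / -4 -4 9]. Elementwise product with the kernel and sum: -5·1 + -2·2 + -8·-1 + -6·1 + 9·1 + -3·1 + -4·1 + -4·-1 + 9·-1.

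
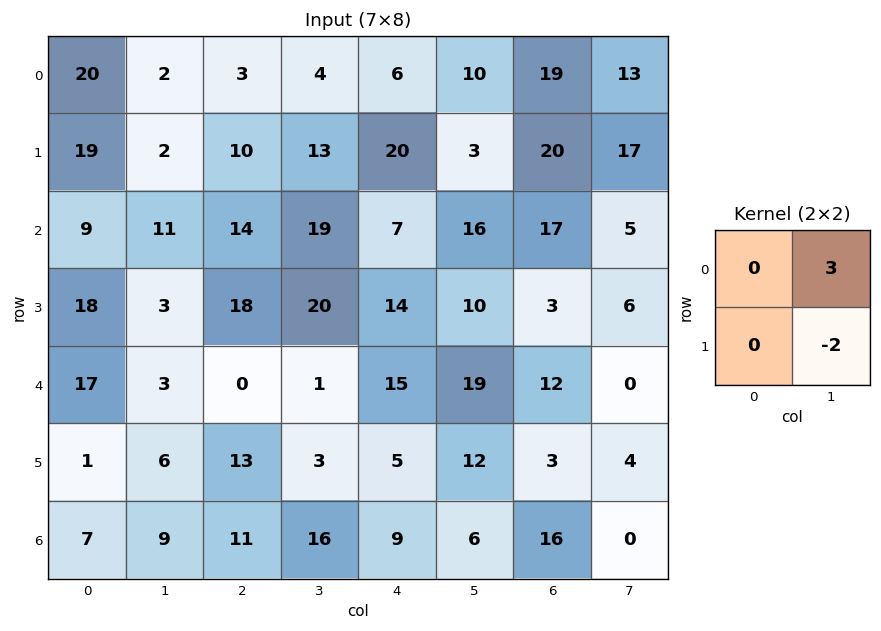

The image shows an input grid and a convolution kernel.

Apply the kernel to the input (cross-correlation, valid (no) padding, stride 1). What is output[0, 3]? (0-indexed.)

-22

The receptive field on the input at this output position is [4 6 / 13 20]. Elementwise product with the kernel and sum: 6·3 + 20·-2.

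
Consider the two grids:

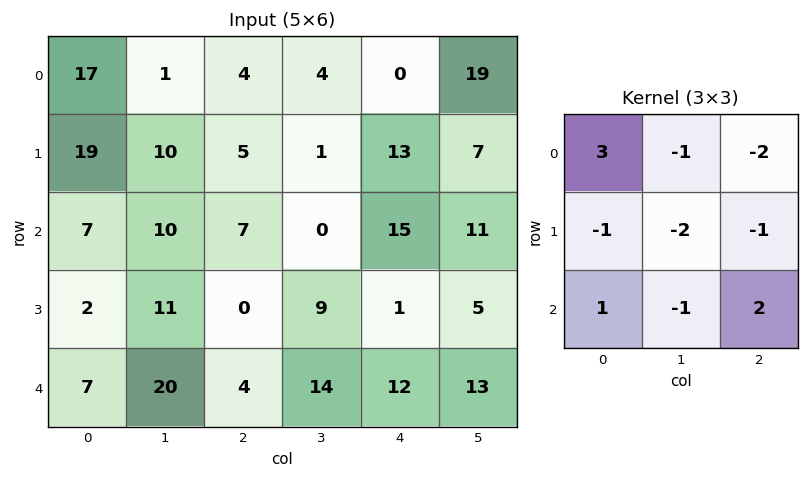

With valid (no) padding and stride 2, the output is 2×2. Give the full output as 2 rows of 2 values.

Output[0,0]: The receptive field on the input at this output position is [17 1 4 / 19 10 5 / 7 10 7]. Elementwise product with the kernel and sum: 17·3 + 1·-1 + 4·-2 + 19·-1 + 10·-2 + 5·-1 + 7·1 + 10·-1 + 7·2.
Output[0,1]: The receptive field on the input at this output position is [4 4 0 / 5 1 13 / 7 0 15]. Elementwise product with the kernel and sum: 4·3 + 4·-1 + 0·-2 + 5·-1 + 1·-2 + 13·-1 + 7·1 + 0·-1 + 15·2.

9 25
-32 -14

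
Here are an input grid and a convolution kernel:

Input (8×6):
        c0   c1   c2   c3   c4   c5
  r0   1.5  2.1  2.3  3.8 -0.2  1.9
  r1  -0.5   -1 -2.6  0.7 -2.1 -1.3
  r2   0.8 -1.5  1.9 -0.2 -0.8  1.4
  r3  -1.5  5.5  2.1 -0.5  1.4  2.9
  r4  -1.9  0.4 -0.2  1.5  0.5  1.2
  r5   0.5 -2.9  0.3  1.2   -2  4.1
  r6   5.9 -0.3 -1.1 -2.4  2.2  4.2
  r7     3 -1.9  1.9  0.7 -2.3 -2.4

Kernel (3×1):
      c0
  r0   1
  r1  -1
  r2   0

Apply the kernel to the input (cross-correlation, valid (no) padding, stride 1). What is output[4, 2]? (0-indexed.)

-0.5

The receptive field on the input at this output position is [-0.2 / 0.3 / -1.1]. Elementwise product with the kernel and sum: -0.2·1 + 0.3·-1.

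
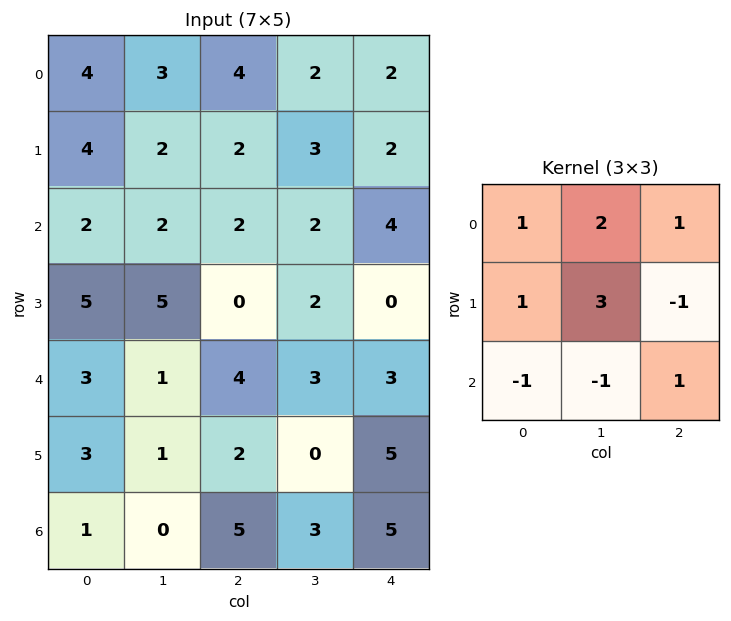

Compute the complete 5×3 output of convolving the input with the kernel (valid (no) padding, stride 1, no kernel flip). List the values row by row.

20 16 19
6 12 12
28 9 12
15 14 17
17 17 7

Output[0,0]: The receptive field on the input at this output position is [4 3 4 / 4 2 2 / 2 2 2]. Elementwise product with the kernel and sum: 4·1 + 3·2 + 4·1 + 4·1 + 2·3 + 2·-1 + 2·-1 + 2·-1 + 2·1.
Output[0,1]: The receptive field on the input at this output position is [3 4 2 / 2 2 3 / 2 2 2]. Elementwise product with the kernel and sum: 3·1 + 4·2 + 2·1 + 2·1 + 2·3 + 3·-1 + 2·-1 + 2·-1 + 2·1.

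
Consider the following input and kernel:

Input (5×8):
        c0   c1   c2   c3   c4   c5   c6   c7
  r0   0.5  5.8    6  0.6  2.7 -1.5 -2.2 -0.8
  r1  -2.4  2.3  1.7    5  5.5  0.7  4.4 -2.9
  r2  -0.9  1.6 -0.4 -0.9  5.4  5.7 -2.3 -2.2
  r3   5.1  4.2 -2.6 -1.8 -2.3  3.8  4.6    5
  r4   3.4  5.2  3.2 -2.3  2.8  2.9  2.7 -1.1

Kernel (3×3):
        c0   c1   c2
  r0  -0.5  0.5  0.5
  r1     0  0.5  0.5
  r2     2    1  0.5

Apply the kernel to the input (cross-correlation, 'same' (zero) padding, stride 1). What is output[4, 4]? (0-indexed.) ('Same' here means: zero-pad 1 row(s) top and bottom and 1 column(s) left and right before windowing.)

4.5

The receptive field on the zero-padded input at this output position is [-1.8 -2.3 3.8 / -2.3 2.8 2.9 / 0 0 0]. Elementwise product with the kernel and sum: -1.8·-0.5 + -2.3·0.5 + 3.8·0.5 + 2.8·0.5 + 2.9·0.5 + 0·2 + 0·1 + 0·0.5.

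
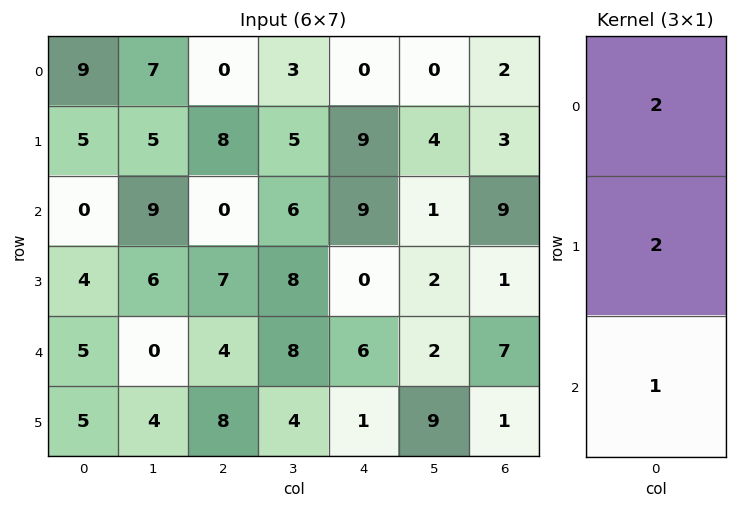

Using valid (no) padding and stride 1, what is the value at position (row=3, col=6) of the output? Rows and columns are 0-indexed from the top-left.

The receptive field on the input at this output position is [1 / 7 / 1]. Elementwise product with the kernel and sum: 1·2 + 7·2 + 1·1.

17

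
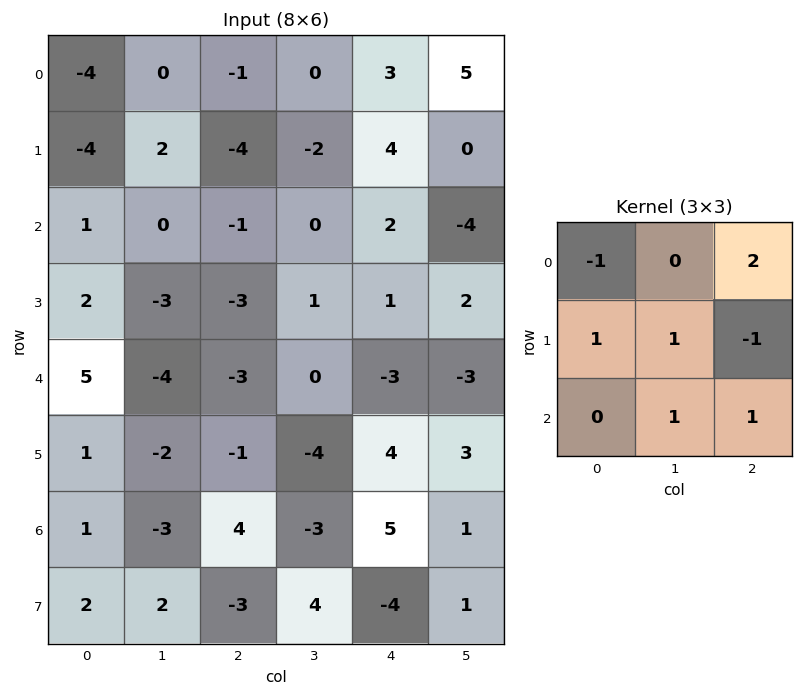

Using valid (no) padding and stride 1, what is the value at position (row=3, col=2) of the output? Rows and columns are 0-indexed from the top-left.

The receptive field on the input at this output position is [-3 1 1 / -3 0 -3 / -1 -4 4]. Elementwise product with the kernel and sum: -3·-1 + 1·2 + -3·1 + 0·1 + -3·-1 + -4·1 + 4·1.

5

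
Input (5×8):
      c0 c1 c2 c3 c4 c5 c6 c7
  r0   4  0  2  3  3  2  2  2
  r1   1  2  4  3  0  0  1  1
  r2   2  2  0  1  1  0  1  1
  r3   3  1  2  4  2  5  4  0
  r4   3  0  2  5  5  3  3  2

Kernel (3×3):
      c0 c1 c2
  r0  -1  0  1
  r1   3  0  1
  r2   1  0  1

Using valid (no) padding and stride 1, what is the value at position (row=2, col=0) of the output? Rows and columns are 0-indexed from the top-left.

14

The receptive field on the input at this output position is [2 2 0 / 3 1 2 / 3 0 2]. Elementwise product with the kernel and sum: 2·-1 + 0·1 + 3·3 + 2·1 + 3·1 + 2·1.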